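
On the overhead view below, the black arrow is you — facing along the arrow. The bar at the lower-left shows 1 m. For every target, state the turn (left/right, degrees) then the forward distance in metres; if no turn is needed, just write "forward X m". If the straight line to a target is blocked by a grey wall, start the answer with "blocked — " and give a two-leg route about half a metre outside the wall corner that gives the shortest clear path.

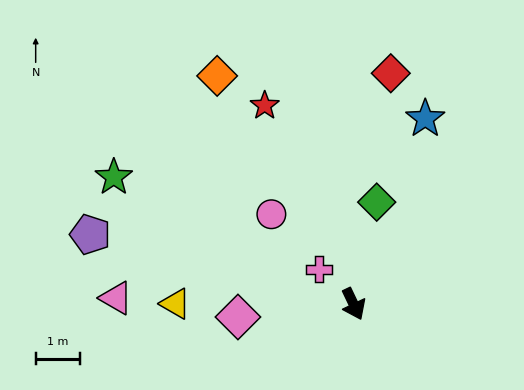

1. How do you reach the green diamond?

turn left 142°, forward 2.3 m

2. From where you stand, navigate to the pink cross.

turn right 161°, forward 1.1 m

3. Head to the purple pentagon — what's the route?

turn right 130°, forward 6.1 m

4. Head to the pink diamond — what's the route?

turn right 109°, forward 2.6 m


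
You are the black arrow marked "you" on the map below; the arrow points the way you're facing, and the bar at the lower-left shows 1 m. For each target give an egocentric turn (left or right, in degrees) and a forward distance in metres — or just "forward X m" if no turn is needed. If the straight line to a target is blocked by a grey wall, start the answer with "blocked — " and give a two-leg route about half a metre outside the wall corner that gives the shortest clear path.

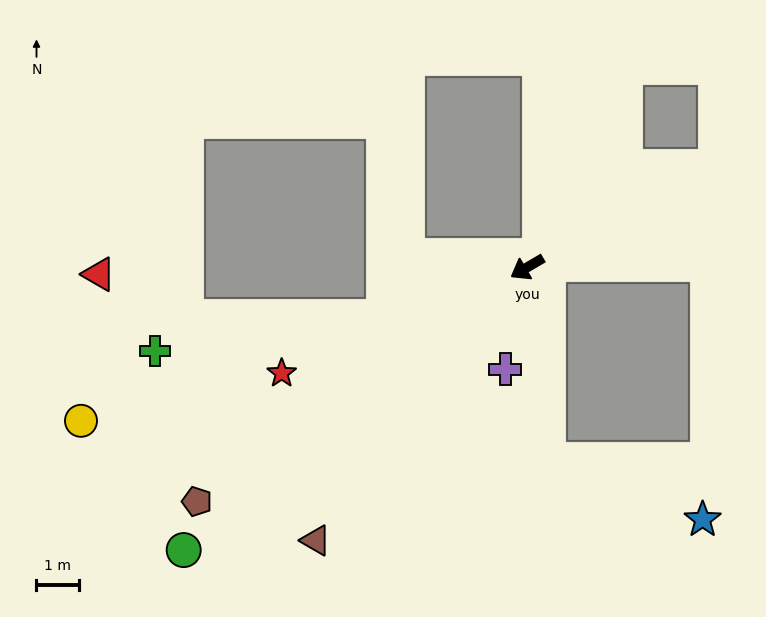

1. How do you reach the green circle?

turn left 9°, forward 10.5 m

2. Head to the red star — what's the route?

turn right 7°, forward 6.3 m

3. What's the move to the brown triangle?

turn left 22°, forward 8.2 m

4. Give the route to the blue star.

blocked — turn left 66°, forward 4.6 m, then turn left 63°, forward 3.9 m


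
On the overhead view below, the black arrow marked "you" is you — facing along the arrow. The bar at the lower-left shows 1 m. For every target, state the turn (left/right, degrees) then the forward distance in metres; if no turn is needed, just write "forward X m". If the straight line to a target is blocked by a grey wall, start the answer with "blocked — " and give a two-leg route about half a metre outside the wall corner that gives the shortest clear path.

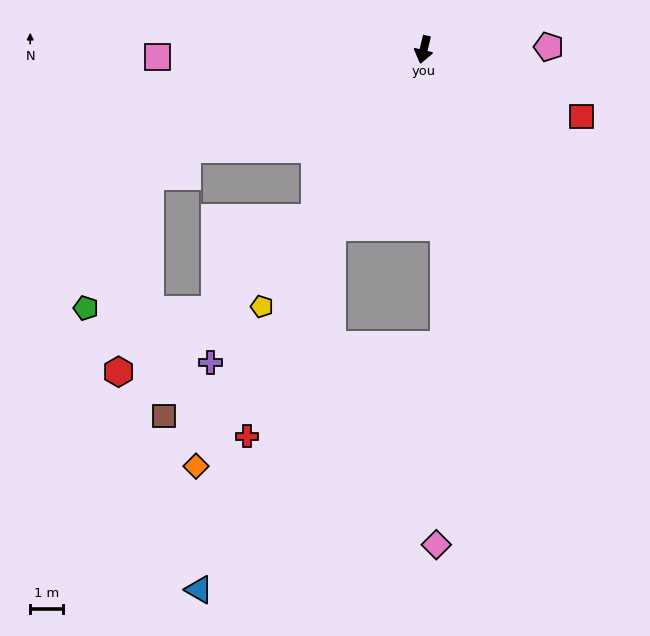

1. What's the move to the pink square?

turn right 75°, forward 8.1 m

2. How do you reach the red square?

turn left 81°, forward 5.2 m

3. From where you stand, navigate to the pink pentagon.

turn left 105°, forward 3.8 m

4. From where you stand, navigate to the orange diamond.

turn right 15°, forward 14.4 m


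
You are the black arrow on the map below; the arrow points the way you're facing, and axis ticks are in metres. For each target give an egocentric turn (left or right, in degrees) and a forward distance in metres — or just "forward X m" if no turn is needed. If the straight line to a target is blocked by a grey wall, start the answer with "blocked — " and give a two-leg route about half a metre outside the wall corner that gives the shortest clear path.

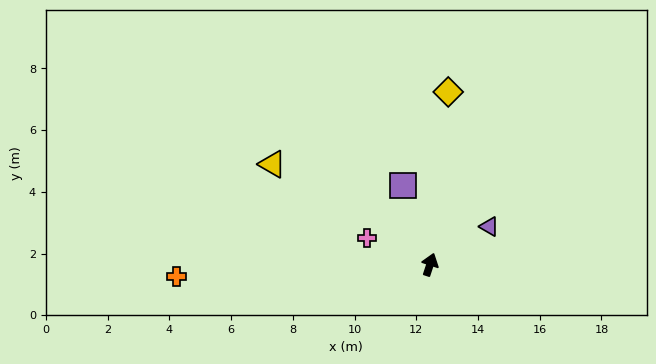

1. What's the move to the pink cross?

turn left 85°, forward 2.2 m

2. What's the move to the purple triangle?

turn right 39°, forward 2.3 m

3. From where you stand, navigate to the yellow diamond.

turn left 12°, forward 5.6 m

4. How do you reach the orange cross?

turn left 111°, forward 8.2 m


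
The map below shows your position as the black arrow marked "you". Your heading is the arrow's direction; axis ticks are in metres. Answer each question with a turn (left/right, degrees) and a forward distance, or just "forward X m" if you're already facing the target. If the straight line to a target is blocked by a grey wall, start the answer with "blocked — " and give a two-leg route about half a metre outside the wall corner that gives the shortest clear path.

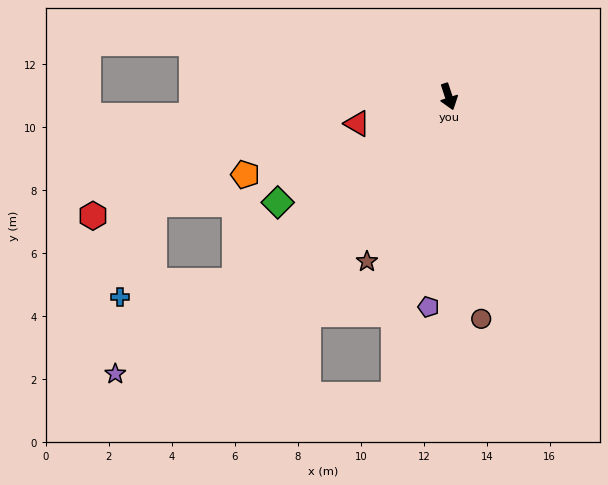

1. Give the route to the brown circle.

turn right 10°, forward 7.1 m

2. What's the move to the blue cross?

blocked — turn right 67°, forward 9.0 m, then turn right 33°, forward 3.7 m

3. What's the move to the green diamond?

turn right 76°, forward 6.4 m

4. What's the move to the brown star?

turn right 44°, forward 5.8 m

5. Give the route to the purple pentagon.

turn right 24°, forward 6.7 m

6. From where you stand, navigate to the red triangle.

turn right 92°, forward 3.0 m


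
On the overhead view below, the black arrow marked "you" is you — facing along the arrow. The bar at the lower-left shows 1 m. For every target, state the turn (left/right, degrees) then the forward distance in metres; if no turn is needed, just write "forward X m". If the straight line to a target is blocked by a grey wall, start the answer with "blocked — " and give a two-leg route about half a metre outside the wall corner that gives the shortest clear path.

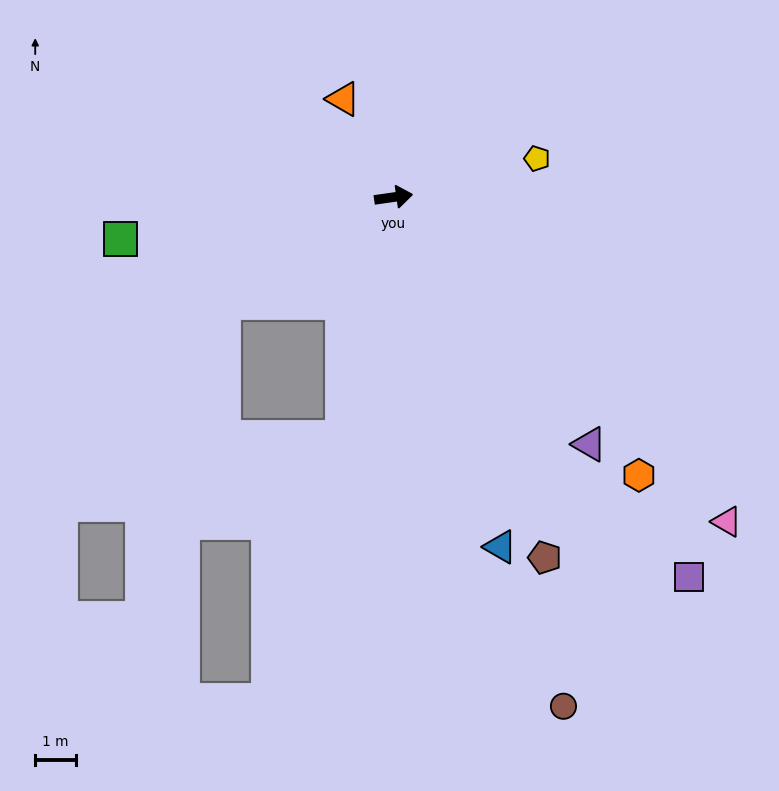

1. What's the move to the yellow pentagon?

turn left 7°, forward 3.7 m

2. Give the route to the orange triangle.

turn left 109°, forward 2.7 m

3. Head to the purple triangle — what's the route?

turn right 60°, forward 7.8 m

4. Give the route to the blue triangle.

turn right 81°, forward 9.1 m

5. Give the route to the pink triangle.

turn right 52°, forward 11.5 m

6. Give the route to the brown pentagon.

turn right 75°, forward 9.7 m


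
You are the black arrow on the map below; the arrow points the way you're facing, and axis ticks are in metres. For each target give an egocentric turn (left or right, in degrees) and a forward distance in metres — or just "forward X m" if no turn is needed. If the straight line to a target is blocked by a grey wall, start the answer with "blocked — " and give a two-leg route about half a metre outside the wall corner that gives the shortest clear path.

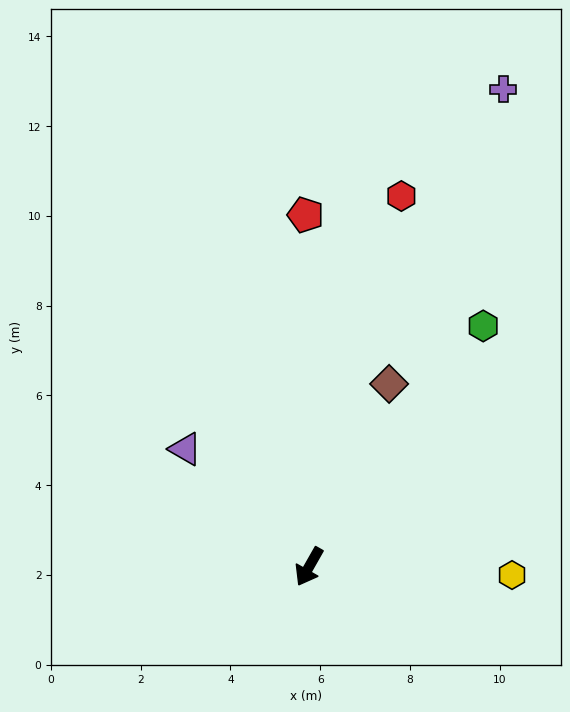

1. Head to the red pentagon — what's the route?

turn right 150°, forward 7.8 m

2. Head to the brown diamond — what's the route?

turn right 174°, forward 4.4 m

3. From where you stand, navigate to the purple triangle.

turn right 104°, forward 3.8 m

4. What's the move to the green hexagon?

turn left 174°, forward 6.6 m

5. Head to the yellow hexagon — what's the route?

turn left 117°, forward 4.5 m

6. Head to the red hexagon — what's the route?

turn right 164°, forward 8.5 m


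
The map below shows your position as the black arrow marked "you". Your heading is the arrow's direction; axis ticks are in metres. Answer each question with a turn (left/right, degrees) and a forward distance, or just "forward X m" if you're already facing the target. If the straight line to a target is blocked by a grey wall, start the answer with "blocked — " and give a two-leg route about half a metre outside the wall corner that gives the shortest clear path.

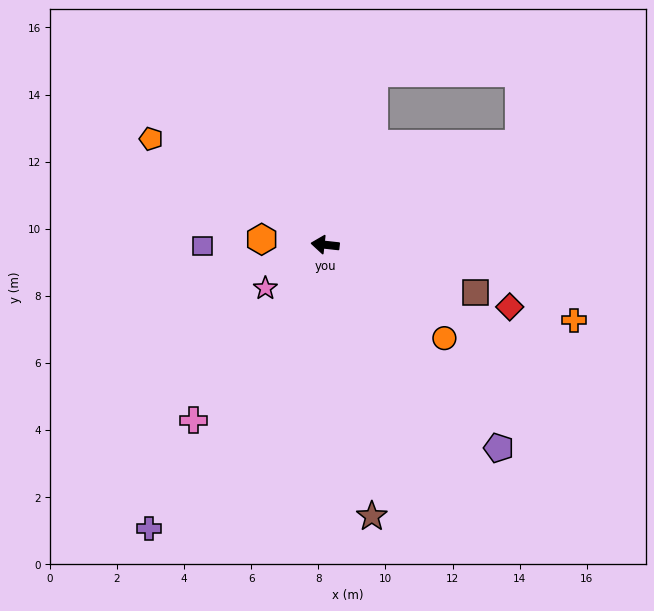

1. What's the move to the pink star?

turn left 42°, forward 2.2 m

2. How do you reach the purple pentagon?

turn left 137°, forward 8.0 m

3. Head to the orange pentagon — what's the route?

turn right 25°, forward 6.1 m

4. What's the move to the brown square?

turn left 169°, forward 4.7 m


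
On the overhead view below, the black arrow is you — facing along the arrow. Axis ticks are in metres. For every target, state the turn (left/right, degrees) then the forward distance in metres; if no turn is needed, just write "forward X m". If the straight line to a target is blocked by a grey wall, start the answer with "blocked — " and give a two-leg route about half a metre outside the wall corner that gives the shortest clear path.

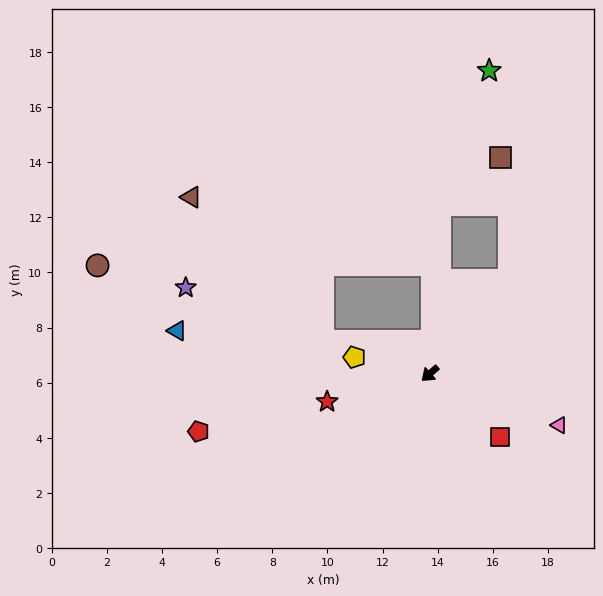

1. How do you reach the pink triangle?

turn left 117°, forward 5.0 m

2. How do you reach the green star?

blocked — turn right 135°, forward 6.1 m, then turn right 17°, forward 5.2 m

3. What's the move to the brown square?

blocked — turn right 135°, forward 6.1 m, then turn right 48°, forward 2.8 m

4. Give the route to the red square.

turn left 96°, forward 3.4 m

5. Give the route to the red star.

turn right 26°, forward 3.9 m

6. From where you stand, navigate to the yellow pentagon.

turn right 54°, forward 2.8 m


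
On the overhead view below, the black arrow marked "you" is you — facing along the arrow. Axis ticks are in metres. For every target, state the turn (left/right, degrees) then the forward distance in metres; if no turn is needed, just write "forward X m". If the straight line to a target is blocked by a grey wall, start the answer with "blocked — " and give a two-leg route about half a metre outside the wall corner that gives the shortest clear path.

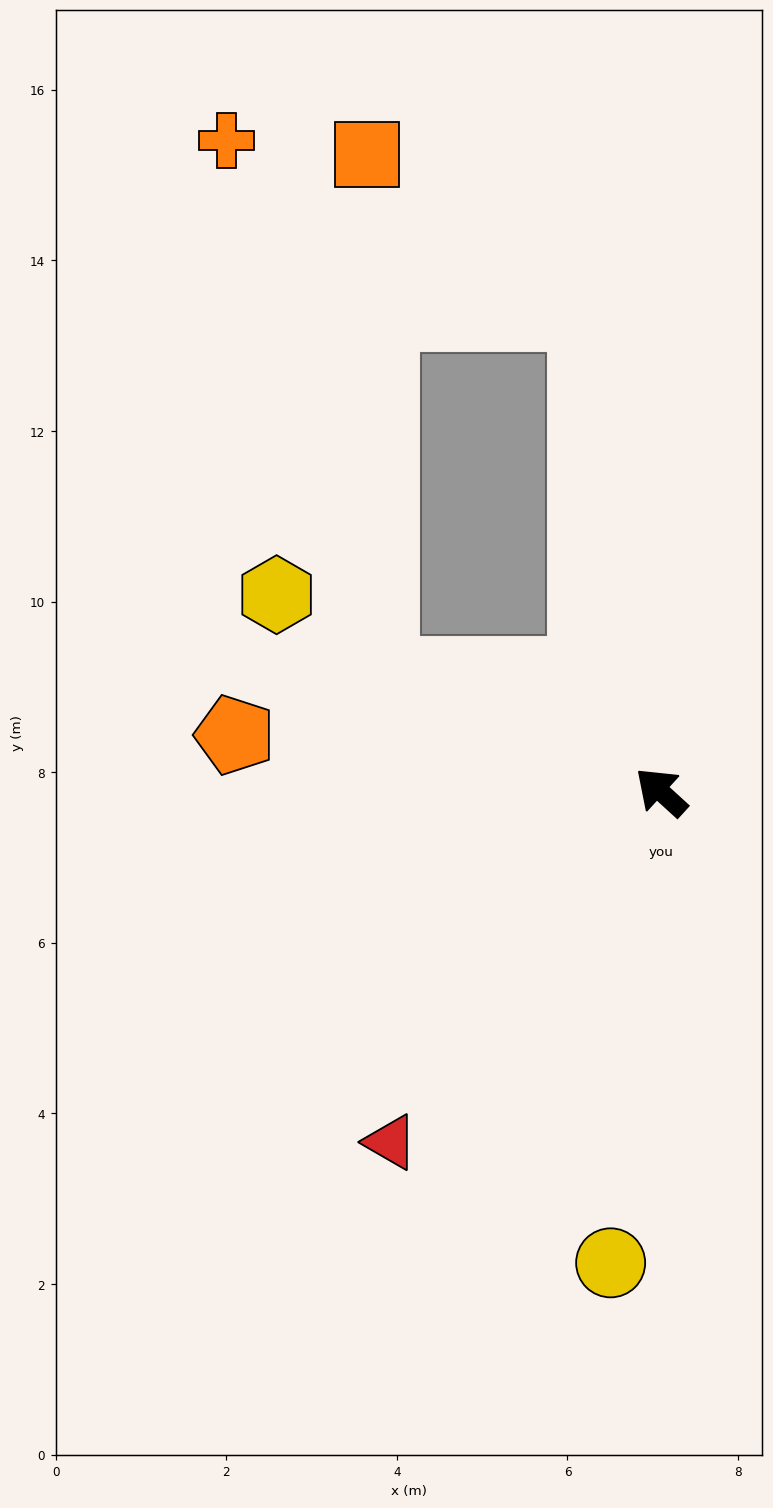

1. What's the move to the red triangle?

turn left 95°, forward 5.2 m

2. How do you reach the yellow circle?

turn left 126°, forward 5.6 m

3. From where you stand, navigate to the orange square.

blocked — turn right 38°, forward 5.7 m, then turn left 44°, forward 3.2 m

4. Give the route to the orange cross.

blocked — turn left 19°, forward 3.5 m, then turn right 50°, forward 6.5 m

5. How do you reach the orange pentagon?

turn left 35°, forward 5.0 m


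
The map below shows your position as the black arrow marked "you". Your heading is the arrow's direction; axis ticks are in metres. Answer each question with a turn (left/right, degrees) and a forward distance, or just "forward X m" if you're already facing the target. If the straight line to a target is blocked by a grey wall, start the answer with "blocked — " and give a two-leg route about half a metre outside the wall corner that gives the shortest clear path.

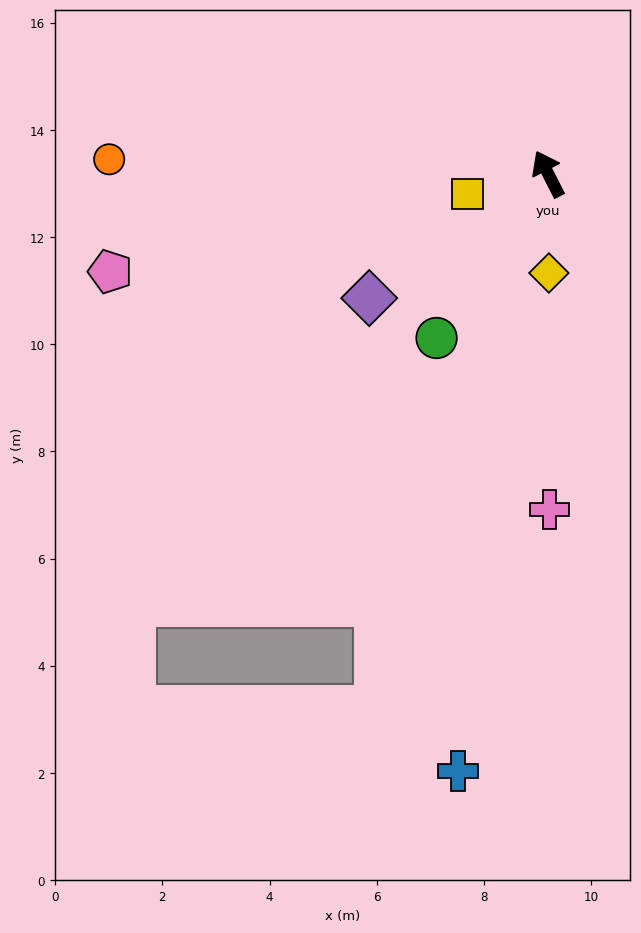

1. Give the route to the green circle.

turn left 119°, forward 3.7 m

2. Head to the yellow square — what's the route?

turn left 77°, forward 1.6 m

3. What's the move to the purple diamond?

turn left 98°, forward 4.1 m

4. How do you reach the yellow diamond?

turn left 153°, forward 1.8 m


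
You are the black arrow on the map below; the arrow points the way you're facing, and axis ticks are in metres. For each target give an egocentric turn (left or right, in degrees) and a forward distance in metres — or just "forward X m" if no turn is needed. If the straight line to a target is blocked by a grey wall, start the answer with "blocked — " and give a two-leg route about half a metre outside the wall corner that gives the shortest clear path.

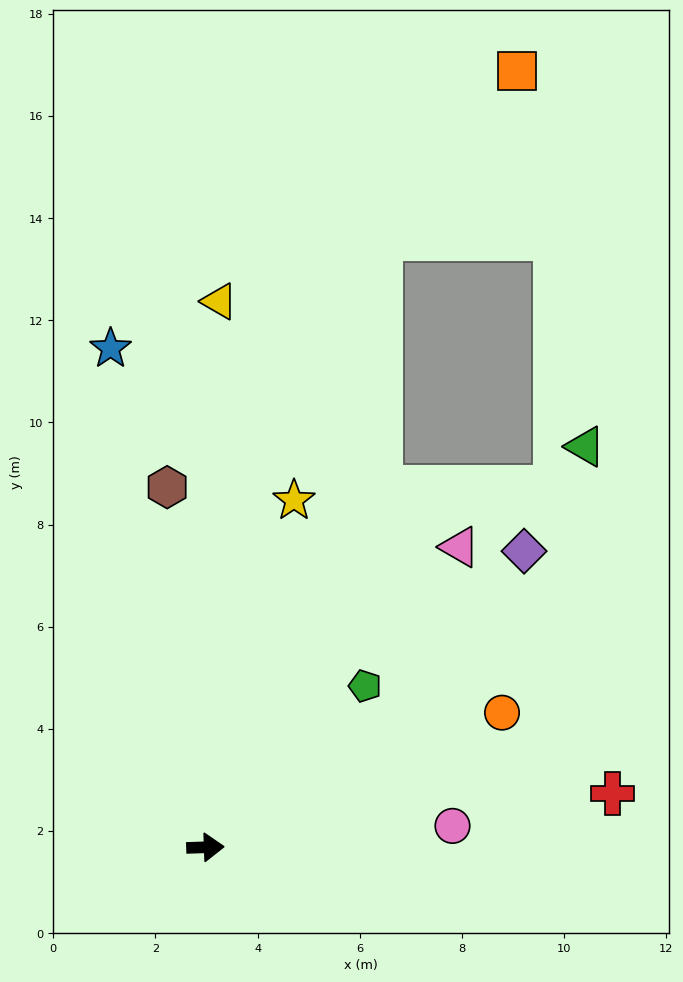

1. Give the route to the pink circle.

turn left 3°, forward 4.9 m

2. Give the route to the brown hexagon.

turn left 94°, forward 7.1 m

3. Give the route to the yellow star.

turn left 74°, forward 7.0 m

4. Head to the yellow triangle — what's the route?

turn left 87°, forward 10.7 m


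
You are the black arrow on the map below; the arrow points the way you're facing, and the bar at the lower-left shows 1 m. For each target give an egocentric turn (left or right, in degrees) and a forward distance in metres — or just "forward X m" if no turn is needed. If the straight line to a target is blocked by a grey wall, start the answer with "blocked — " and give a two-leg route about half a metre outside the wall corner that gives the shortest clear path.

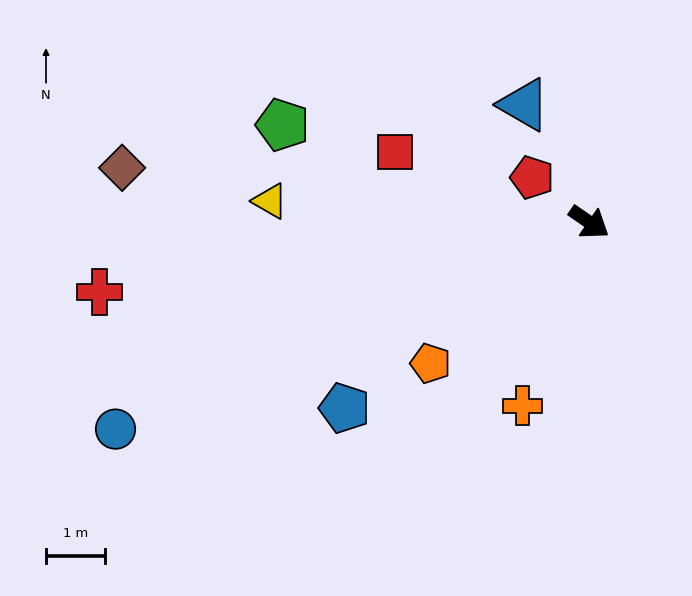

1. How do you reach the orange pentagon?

turn right 104°, forward 3.6 m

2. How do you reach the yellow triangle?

turn right 149°, forward 5.4 m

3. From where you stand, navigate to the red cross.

turn right 137°, forward 8.3 m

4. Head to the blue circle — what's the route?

turn right 122°, forward 8.7 m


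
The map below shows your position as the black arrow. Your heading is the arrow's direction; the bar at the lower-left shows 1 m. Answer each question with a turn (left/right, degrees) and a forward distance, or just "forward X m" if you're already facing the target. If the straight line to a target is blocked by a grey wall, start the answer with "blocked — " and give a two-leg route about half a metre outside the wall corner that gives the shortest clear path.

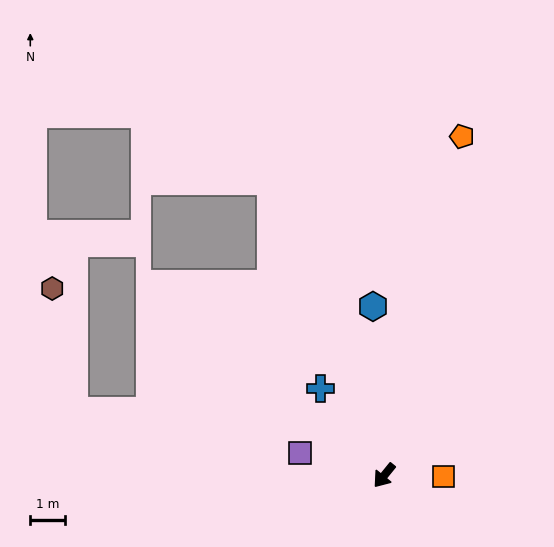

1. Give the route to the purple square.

turn right 66°, forward 2.5 m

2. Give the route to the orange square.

turn left 128°, forward 1.7 m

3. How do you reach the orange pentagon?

turn right 154°, forward 10.1 m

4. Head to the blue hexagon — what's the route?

turn right 137°, forward 4.9 m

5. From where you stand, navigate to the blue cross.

turn right 105°, forward 3.1 m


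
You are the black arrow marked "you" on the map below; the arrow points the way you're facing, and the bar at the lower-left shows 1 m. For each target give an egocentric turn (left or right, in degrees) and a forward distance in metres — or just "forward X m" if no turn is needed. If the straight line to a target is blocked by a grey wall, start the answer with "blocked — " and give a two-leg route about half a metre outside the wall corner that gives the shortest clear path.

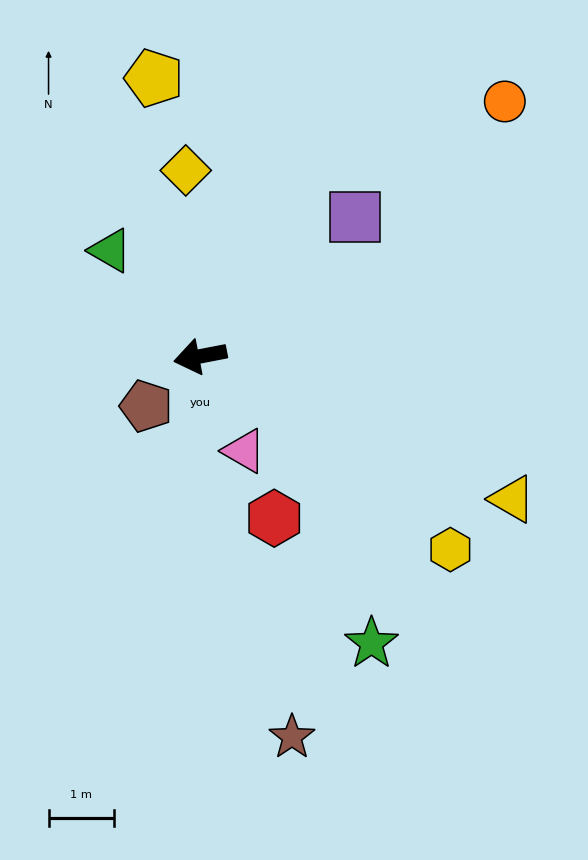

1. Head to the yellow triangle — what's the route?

turn left 145°, forward 5.2 m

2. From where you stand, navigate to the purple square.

turn right 149°, forward 3.2 m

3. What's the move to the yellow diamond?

turn right 96°, forward 2.8 m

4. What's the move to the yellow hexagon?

turn left 131°, forward 4.8 m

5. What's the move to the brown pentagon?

turn left 32°, forward 1.1 m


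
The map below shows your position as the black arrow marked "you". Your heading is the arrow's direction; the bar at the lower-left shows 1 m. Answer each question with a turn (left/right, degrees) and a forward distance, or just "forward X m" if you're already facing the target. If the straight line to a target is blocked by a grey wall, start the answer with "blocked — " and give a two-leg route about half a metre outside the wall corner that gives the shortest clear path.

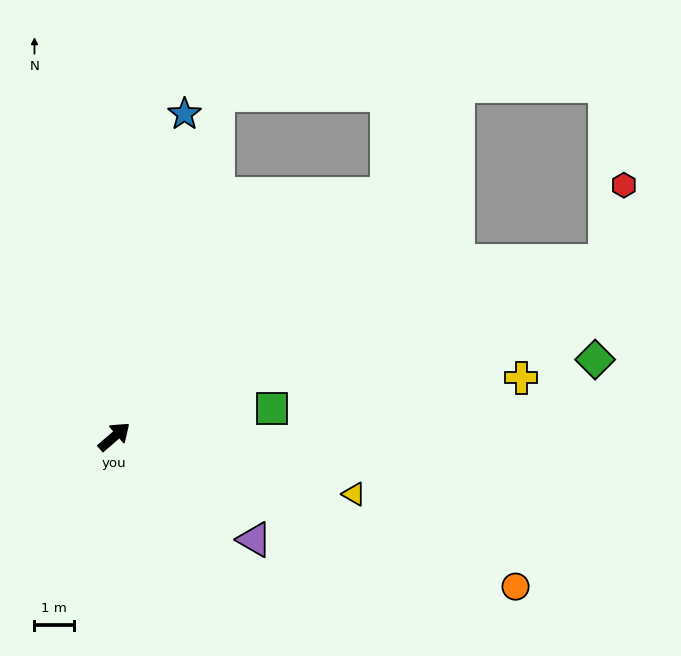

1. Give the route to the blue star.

turn left 37°, forward 8.3 m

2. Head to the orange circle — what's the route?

turn right 61°, forward 10.8 m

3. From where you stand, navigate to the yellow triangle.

turn right 54°, forward 6.2 m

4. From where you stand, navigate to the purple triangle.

turn right 77°, forward 4.4 m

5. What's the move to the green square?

turn right 31°, forward 4.0 m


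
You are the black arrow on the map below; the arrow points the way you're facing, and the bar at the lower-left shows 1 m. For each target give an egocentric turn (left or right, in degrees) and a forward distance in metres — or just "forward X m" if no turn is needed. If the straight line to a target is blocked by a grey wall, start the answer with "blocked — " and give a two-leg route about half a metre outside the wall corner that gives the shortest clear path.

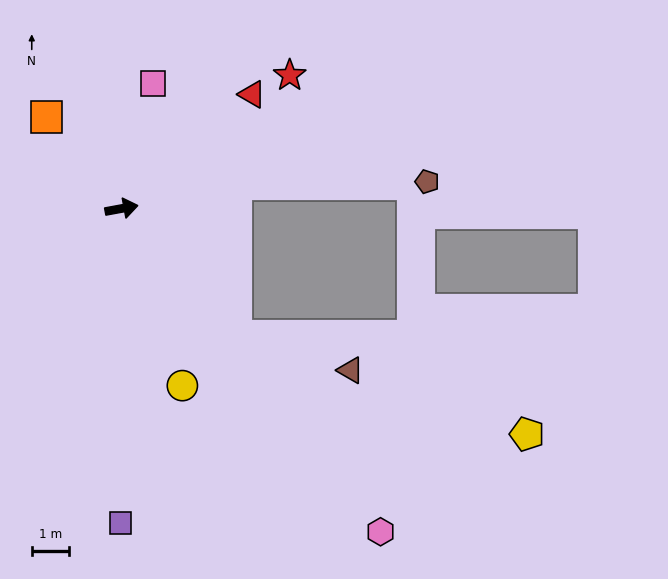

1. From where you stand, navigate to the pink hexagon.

turn right 62°, forward 11.2 m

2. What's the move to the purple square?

turn right 101°, forward 8.5 m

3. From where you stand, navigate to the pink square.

turn left 66°, forward 3.5 m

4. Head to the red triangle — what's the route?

turn left 31°, forward 4.7 m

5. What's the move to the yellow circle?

turn right 81°, forward 5.1 m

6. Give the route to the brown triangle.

blocked — turn right 58°, forward 4.6 m, then turn left 31°, forward 3.2 m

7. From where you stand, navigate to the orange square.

turn left 119°, forward 3.2 m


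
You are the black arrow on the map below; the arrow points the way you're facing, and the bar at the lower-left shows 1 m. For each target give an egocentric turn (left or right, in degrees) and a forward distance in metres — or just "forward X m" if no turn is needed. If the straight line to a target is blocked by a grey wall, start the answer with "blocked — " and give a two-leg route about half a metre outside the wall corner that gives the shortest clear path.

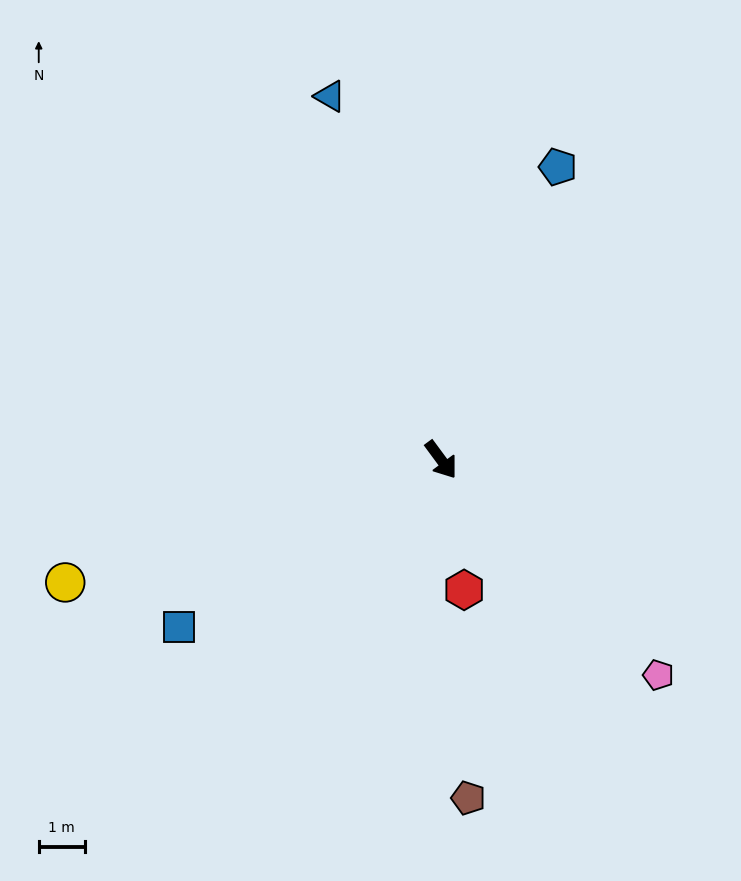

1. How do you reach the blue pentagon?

turn left 122°, forward 6.8 m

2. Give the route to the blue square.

turn right 94°, forward 6.7 m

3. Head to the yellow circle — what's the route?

turn right 108°, forward 8.6 m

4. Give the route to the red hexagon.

turn right 26°, forward 2.9 m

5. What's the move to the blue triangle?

turn left 161°, forward 8.2 m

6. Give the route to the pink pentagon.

turn left 9°, forward 6.6 m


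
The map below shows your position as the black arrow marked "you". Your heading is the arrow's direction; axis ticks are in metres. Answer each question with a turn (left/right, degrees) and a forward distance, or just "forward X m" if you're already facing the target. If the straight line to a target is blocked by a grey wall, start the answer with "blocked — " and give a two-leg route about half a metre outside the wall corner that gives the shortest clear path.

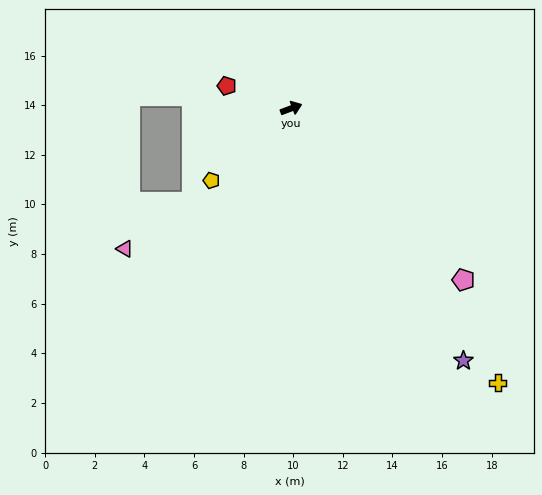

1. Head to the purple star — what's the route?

turn right 76°, forward 12.3 m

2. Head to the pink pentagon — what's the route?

turn right 66°, forward 9.8 m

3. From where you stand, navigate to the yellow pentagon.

turn right 159°, forward 4.3 m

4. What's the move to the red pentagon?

turn left 140°, forward 2.8 m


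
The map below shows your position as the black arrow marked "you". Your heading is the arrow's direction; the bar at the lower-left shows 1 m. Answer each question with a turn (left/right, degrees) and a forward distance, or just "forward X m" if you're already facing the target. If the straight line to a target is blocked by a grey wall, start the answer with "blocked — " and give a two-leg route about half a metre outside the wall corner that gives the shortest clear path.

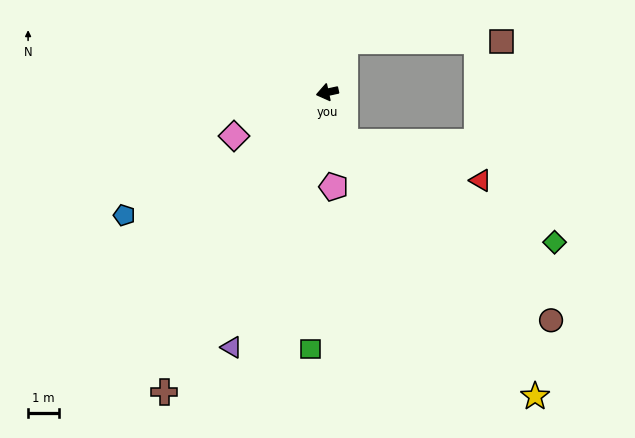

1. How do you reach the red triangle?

blocked — turn left 98°, forward 1.7 m, then turn left 54°, forward 4.5 m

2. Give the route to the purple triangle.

turn left 57°, forward 8.7 m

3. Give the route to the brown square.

blocked — turn right 122°, forward 1.7 m, then turn right 71°, forward 5.0 m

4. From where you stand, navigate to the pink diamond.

turn left 13°, forward 3.3 m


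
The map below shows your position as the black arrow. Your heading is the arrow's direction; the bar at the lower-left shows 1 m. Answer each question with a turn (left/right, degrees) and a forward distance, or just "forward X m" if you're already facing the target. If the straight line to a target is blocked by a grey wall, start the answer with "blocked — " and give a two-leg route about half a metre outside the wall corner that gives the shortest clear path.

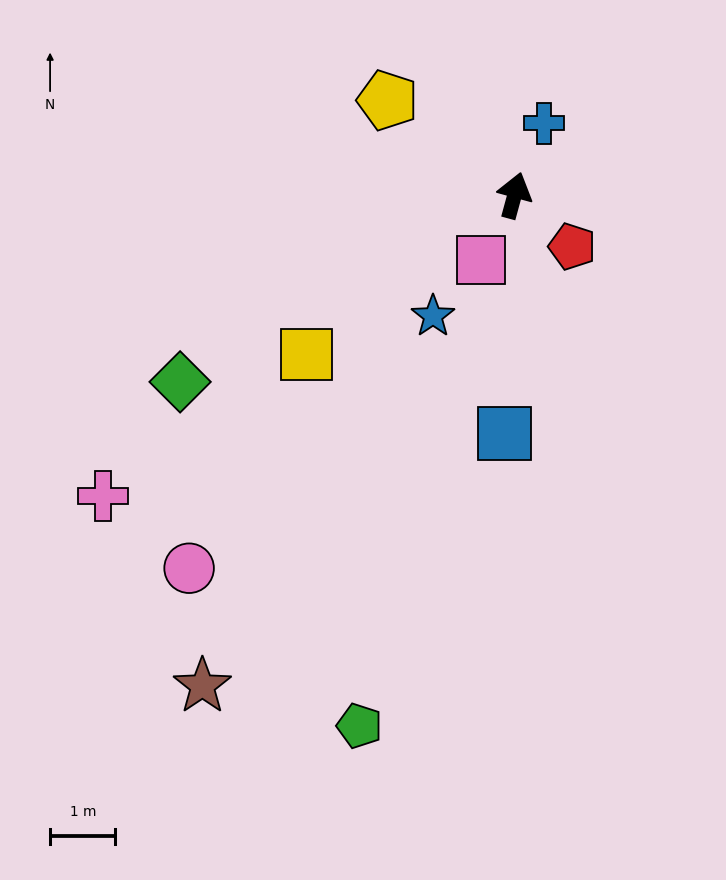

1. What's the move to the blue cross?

turn right 7°, forward 1.2 m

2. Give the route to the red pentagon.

turn right 116°, forward 1.2 m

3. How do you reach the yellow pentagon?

turn left 68°, forward 2.4 m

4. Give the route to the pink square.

turn left 168°, forward 1.1 m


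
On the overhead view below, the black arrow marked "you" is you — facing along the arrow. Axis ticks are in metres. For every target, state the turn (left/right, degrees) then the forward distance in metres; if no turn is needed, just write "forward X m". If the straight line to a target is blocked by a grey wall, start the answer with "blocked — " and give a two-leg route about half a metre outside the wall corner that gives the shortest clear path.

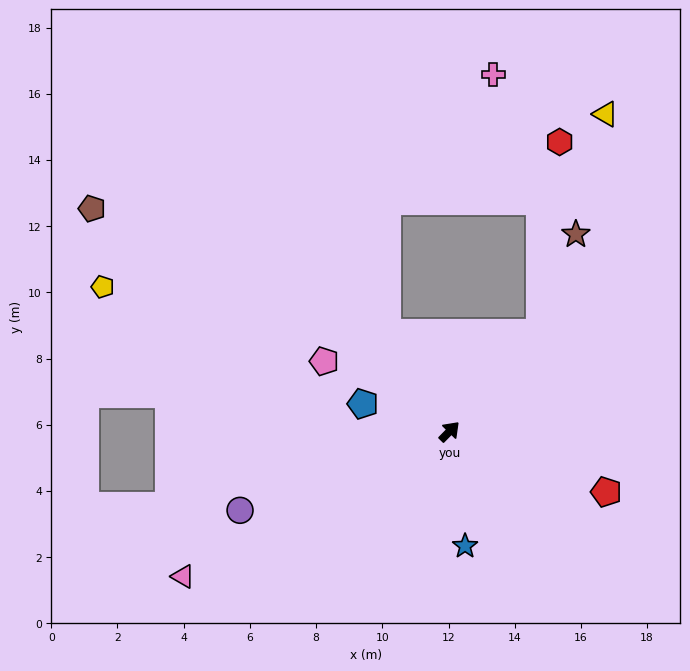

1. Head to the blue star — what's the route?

turn right 128°, forward 3.5 m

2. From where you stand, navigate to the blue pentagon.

turn left 117°, forward 2.7 m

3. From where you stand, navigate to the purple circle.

turn left 155°, forward 6.8 m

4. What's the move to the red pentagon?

turn right 67°, forward 5.1 m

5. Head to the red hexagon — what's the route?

blocked — forward 4.0 m, then turn left 39°, forward 5.8 m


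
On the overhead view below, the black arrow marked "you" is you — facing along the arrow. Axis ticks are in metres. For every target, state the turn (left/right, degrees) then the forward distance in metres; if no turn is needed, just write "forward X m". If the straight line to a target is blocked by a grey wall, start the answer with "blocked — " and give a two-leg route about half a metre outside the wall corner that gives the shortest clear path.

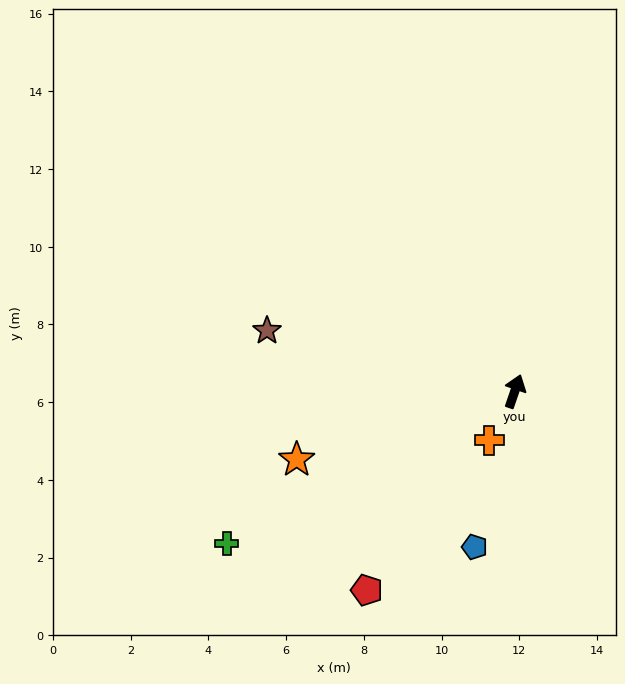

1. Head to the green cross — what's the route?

turn left 137°, forward 8.4 m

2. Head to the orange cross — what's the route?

turn left 171°, forward 1.4 m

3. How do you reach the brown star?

turn left 95°, forward 6.6 m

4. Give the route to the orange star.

turn left 126°, forward 5.9 m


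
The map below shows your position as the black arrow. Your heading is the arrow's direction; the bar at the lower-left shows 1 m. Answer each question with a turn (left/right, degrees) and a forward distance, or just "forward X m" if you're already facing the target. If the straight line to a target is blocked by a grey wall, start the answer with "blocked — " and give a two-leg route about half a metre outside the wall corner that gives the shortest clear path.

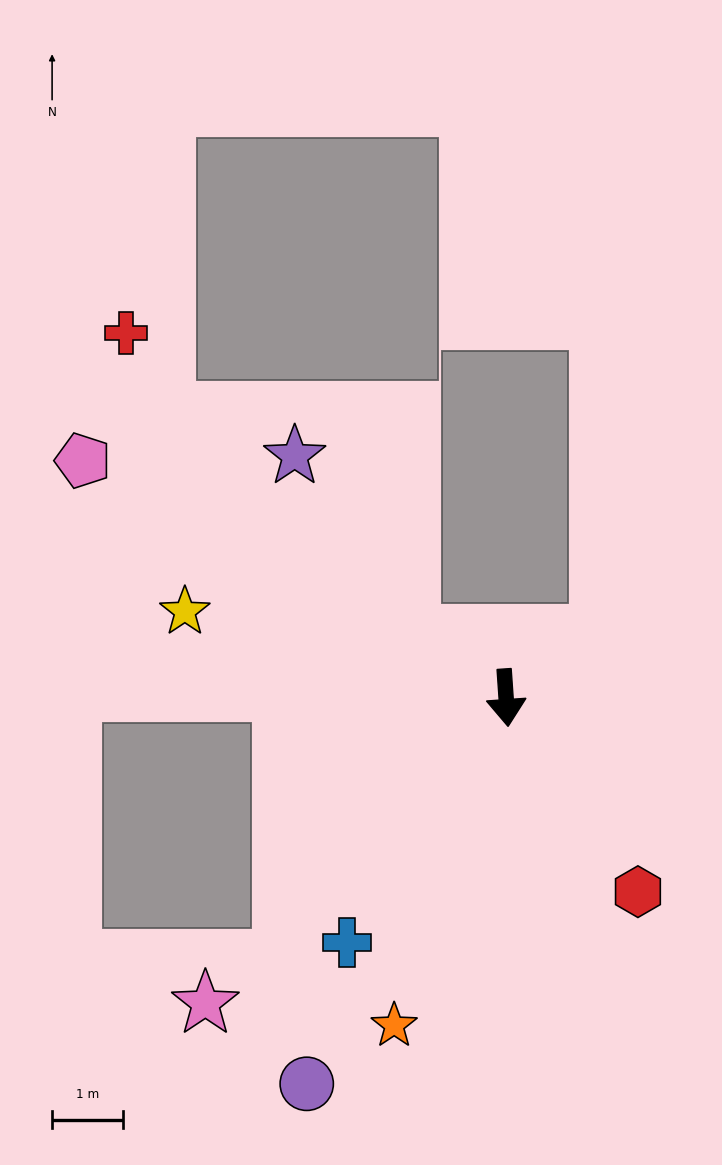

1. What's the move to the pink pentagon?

turn right 123°, forward 6.9 m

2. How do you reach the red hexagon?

turn left 30°, forward 3.3 m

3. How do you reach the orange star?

turn right 23°, forward 4.9 m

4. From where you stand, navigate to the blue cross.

turn right 37°, forward 4.1 m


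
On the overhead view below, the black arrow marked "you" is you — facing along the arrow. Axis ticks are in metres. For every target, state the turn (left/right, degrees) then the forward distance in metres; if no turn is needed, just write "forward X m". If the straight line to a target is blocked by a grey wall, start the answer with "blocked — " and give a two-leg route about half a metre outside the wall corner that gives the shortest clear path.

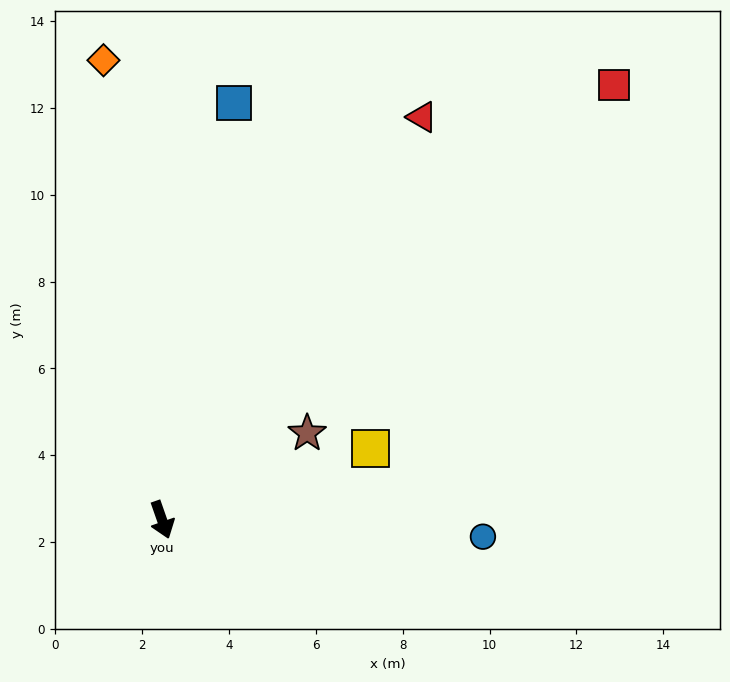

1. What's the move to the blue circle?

turn left 68°, forward 7.4 m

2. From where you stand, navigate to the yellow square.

turn left 90°, forward 5.1 m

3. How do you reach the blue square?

turn left 151°, forward 9.7 m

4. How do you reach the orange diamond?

turn left 168°, forward 10.7 m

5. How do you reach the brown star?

turn left 102°, forward 3.9 m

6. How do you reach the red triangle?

turn left 128°, forward 11.0 m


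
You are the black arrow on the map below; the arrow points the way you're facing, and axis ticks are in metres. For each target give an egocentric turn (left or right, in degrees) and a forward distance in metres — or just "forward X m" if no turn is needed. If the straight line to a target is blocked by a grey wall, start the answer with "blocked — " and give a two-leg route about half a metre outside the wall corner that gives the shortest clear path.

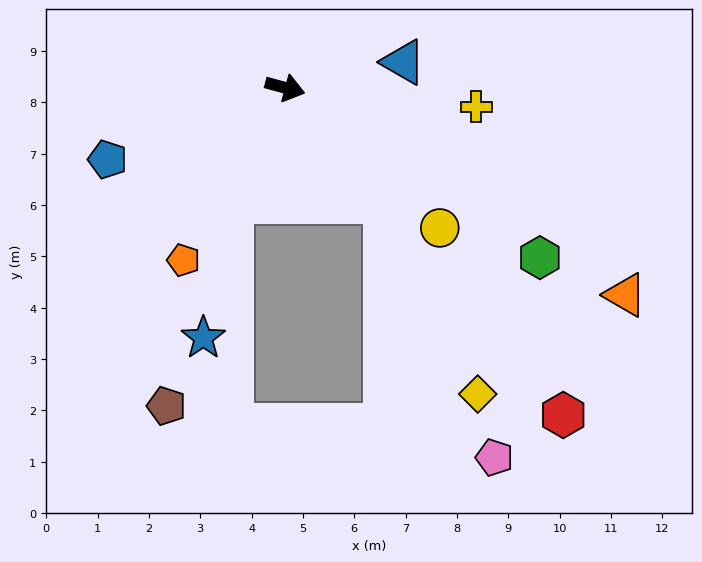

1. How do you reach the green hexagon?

turn right 19°, forward 6.0 m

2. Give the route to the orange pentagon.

turn right 105°, forward 3.9 m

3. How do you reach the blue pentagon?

turn right 143°, forward 3.7 m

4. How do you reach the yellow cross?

turn left 9°, forward 3.7 m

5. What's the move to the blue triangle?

turn left 27°, forward 2.4 m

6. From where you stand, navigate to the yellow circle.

turn right 27°, forward 4.1 m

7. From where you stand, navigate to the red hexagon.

turn right 35°, forward 8.4 m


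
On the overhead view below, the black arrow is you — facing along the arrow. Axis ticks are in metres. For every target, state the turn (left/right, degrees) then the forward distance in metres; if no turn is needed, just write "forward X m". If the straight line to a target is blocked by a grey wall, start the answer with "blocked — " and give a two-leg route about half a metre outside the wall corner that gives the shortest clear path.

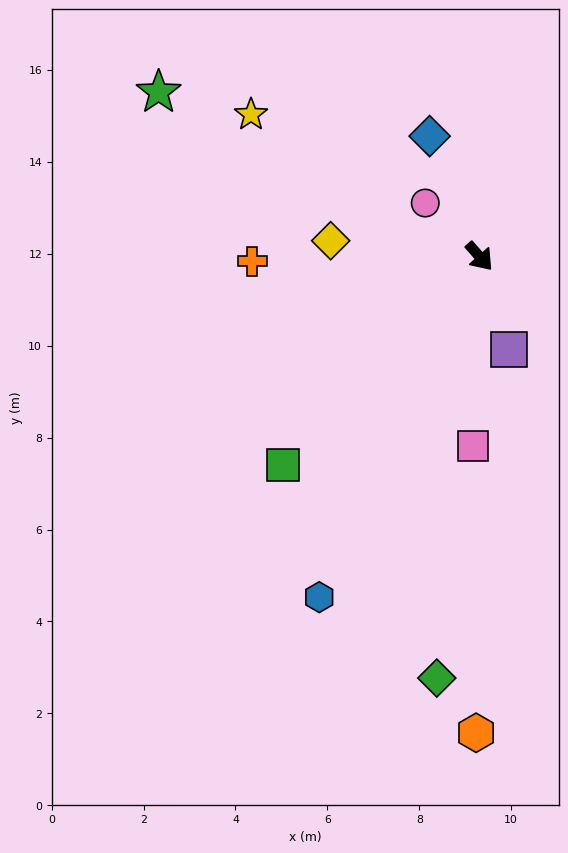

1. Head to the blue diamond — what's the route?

turn left 161°, forward 2.8 m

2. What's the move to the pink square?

turn right 43°, forward 4.1 m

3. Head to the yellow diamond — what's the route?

turn right 137°, forward 3.3 m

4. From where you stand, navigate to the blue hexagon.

turn right 66°, forward 8.2 m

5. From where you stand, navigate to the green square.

turn right 84°, forward 6.2 m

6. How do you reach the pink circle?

turn right 176°, forward 1.7 m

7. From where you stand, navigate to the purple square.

turn right 24°, forward 2.1 m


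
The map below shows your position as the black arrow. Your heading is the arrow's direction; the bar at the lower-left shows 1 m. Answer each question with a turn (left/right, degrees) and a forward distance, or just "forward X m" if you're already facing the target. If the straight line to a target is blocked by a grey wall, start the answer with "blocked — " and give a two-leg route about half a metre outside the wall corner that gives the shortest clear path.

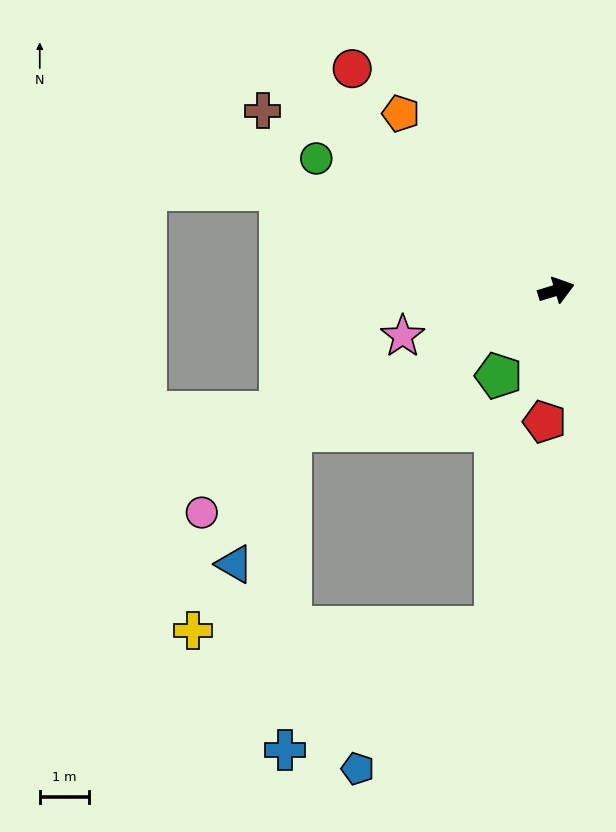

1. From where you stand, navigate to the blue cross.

blocked — turn right 169°, forward 6.1 m, then turn left 61°, forward 6.5 m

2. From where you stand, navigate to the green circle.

turn left 134°, forward 5.6 m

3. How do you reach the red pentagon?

turn right 112°, forward 2.7 m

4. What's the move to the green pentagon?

turn right 141°, forward 2.1 m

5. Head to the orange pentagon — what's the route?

turn left 114°, forward 4.8 m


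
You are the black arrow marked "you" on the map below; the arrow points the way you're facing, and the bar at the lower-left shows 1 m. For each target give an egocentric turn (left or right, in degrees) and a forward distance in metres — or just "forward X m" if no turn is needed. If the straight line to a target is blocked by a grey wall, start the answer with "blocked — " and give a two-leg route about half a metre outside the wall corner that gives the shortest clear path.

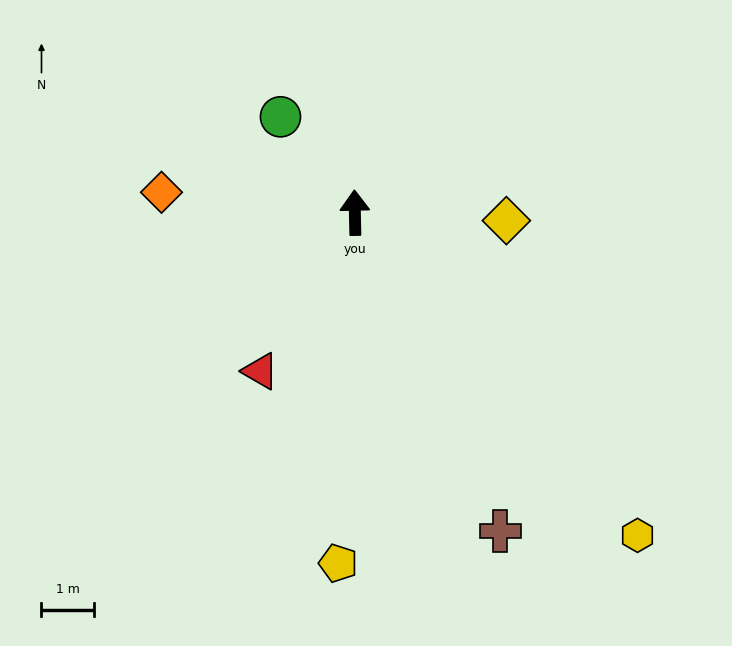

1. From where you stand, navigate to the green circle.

turn left 37°, forward 2.3 m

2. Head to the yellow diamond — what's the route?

turn right 94°, forward 2.9 m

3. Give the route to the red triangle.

turn left 148°, forward 3.5 m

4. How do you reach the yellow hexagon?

turn right 140°, forward 8.1 m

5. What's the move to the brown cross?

turn right 157°, forward 6.6 m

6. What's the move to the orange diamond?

turn left 83°, forward 3.7 m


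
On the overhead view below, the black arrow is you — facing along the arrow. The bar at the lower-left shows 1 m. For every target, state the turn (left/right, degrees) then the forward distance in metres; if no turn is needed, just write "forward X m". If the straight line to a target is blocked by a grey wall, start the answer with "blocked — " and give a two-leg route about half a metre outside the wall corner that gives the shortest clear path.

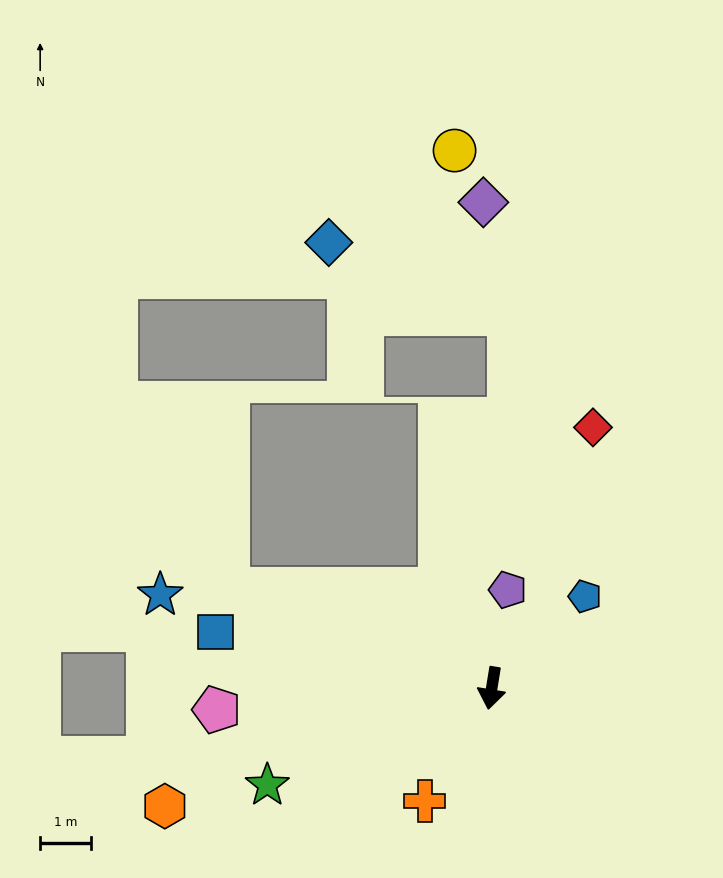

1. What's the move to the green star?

turn right 57°, forward 4.8 m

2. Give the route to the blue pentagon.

turn left 144°, forward 2.6 m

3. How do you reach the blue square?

turn right 92°, forward 5.6 m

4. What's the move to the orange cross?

turn right 22°, forward 2.6 m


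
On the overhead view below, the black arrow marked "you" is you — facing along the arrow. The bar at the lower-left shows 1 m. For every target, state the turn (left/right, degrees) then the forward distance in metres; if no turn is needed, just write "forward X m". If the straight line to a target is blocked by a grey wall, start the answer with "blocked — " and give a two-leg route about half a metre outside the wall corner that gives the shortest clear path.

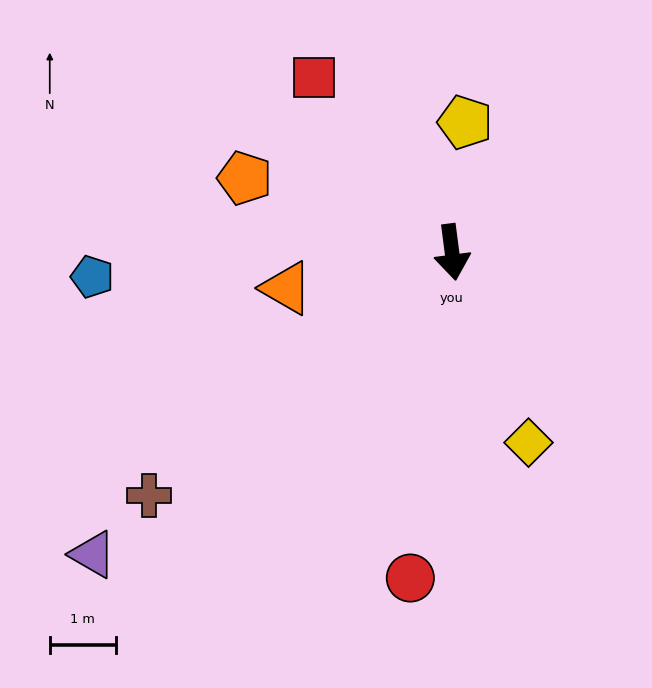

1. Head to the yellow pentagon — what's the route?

turn left 167°, forward 2.0 m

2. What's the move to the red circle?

turn right 15°, forward 5.0 m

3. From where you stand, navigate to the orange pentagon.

turn right 117°, forward 3.3 m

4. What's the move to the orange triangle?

turn right 85°, forward 2.6 m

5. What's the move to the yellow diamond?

turn left 15°, forward 3.1 m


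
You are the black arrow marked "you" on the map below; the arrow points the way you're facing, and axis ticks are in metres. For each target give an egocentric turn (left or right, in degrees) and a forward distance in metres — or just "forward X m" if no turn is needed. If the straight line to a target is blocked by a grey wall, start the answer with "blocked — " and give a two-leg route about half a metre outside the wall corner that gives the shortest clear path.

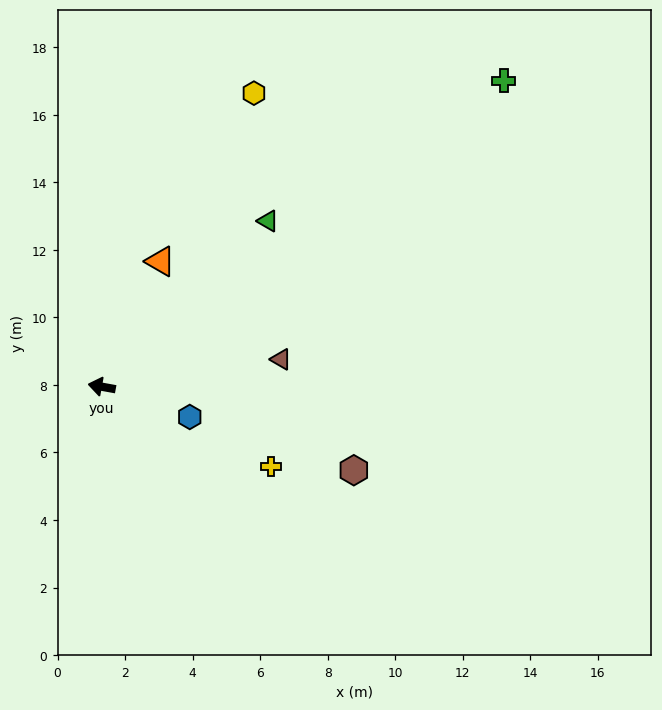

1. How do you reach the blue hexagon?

turn left 171°, forward 2.8 m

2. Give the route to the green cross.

turn right 132°, forward 15.0 m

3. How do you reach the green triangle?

turn right 125°, forward 7.0 m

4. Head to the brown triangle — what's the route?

turn right 161°, forward 5.4 m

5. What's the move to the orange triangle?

turn right 105°, forward 4.1 m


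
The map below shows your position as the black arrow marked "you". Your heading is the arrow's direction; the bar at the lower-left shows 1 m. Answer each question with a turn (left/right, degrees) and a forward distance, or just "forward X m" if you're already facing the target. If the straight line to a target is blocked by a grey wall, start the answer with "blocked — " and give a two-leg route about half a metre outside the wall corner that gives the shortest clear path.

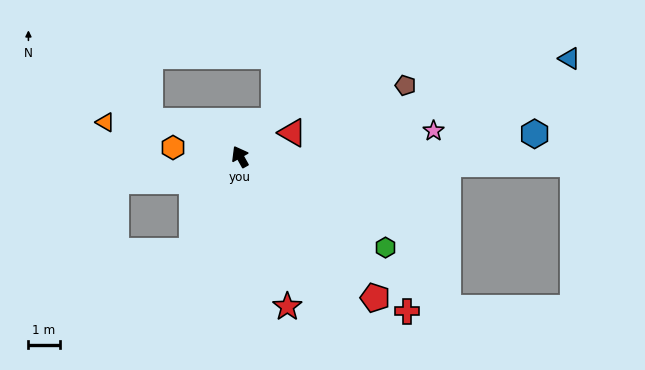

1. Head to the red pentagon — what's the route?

turn right 165°, forward 6.2 m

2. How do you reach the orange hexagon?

turn left 53°, forward 2.2 m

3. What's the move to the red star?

turn left 168°, forward 5.0 m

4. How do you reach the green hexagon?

turn right 151°, forward 5.5 m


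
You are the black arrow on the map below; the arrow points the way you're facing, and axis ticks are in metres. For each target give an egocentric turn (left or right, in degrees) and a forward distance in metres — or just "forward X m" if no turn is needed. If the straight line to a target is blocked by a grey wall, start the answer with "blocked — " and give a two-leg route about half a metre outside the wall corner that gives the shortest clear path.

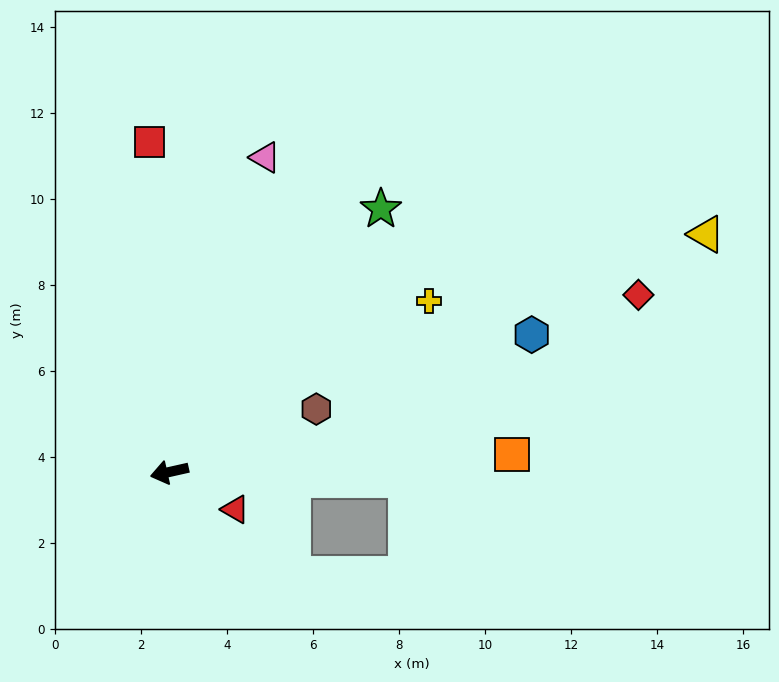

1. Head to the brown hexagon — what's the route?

turn right 169°, forward 3.7 m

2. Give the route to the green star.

turn right 141°, forward 7.9 m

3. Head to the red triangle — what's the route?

turn left 138°, forward 1.8 m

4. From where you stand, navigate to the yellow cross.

turn right 159°, forward 7.2 m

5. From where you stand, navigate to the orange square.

turn left 170°, forward 8.0 m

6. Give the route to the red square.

turn right 99°, forward 7.7 m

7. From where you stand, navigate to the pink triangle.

turn right 120°, forward 7.7 m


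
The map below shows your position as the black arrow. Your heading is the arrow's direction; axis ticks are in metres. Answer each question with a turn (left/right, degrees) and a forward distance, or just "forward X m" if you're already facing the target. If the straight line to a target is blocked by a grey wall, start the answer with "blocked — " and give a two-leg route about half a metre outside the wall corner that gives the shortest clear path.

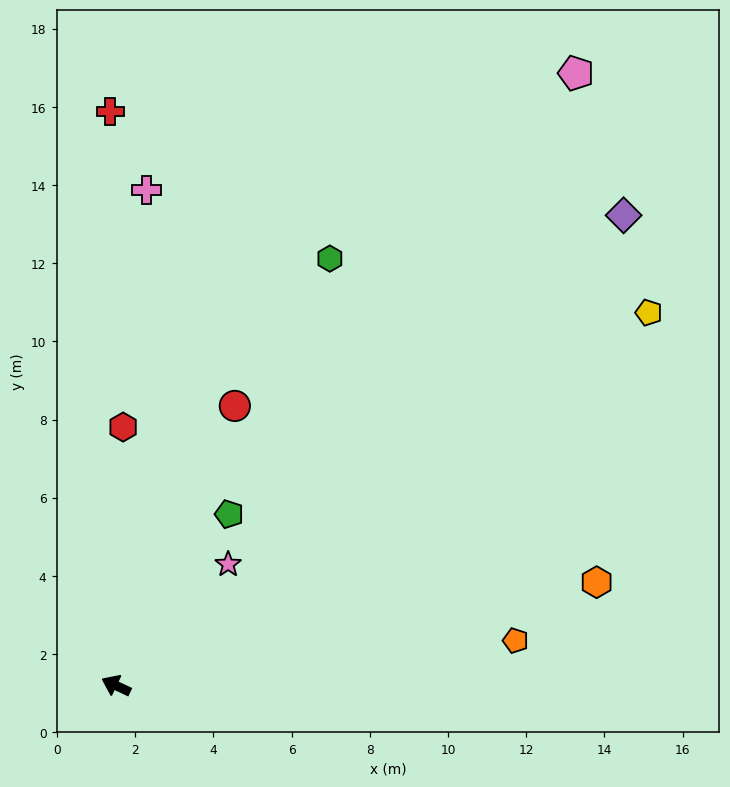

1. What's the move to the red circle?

turn right 88°, forward 7.8 m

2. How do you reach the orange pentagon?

turn right 148°, forward 10.3 m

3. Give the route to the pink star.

turn right 108°, forward 4.2 m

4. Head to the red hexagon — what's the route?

turn right 66°, forward 6.6 m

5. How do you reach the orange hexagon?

turn right 143°, forward 12.6 m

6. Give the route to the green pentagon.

turn right 98°, forward 5.3 m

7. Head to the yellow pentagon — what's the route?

turn right 120°, forward 16.6 m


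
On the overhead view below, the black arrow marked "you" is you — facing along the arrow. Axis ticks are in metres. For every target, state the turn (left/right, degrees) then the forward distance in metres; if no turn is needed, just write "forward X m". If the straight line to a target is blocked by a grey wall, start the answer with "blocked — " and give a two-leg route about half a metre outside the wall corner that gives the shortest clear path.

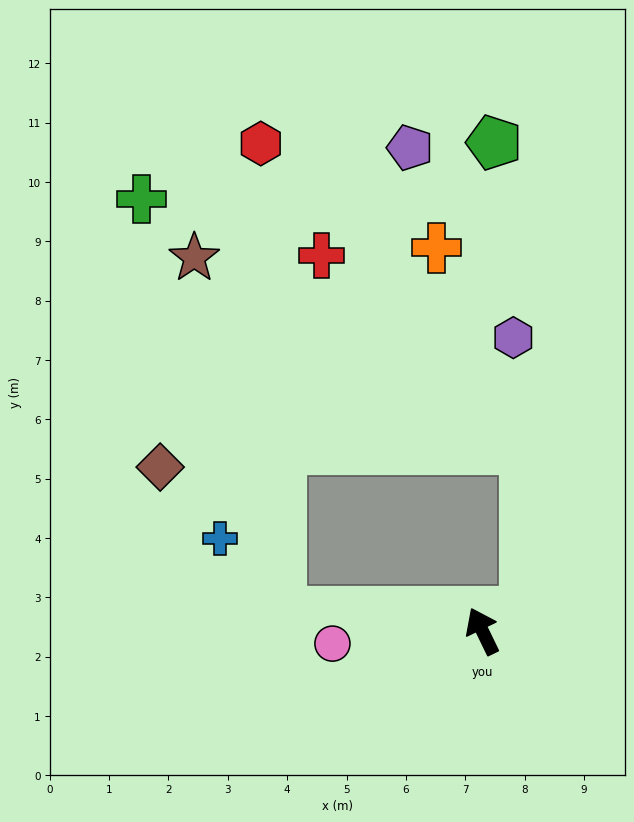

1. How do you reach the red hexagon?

blocked — turn left 59°, forward 3.4 m, then turn right 82°, forward 7.9 m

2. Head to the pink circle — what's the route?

turn left 69°, forward 2.5 m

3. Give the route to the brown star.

blocked — turn left 59°, forward 3.4 m, then turn right 71°, forward 6.1 m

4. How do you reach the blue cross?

blocked — turn left 59°, forward 3.4 m, then turn right 45°, forward 1.6 m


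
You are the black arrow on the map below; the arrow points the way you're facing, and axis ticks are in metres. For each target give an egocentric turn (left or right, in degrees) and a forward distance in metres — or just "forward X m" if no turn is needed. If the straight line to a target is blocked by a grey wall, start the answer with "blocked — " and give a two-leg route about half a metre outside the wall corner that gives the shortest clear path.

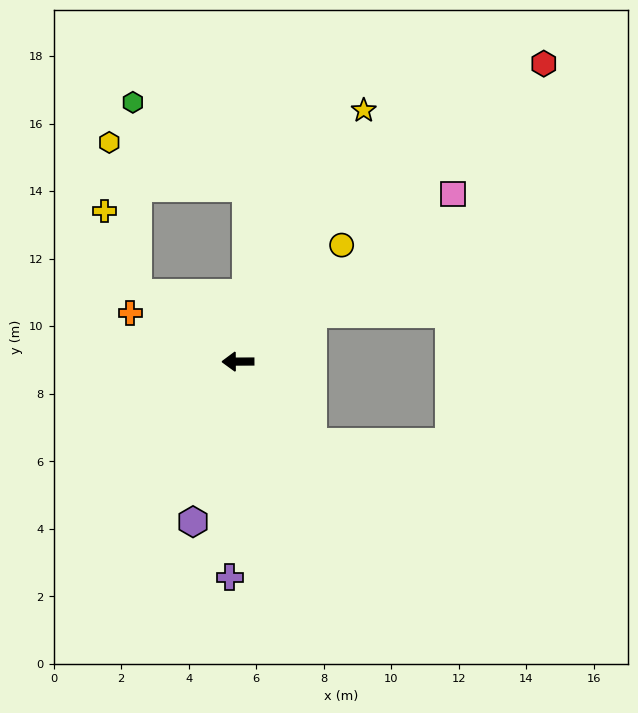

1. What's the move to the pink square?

turn right 142°, forward 8.1 m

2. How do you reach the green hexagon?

blocked — turn right 35°, forward 3.6 m, then turn right 54°, forward 5.7 m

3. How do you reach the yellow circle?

turn right 132°, forward 4.6 m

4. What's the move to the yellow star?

turn right 117°, forward 8.3 m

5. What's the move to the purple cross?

turn left 88°, forward 6.4 m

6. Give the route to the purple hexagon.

turn left 74°, forward 4.9 m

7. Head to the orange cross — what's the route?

turn right 25°, forward 3.5 m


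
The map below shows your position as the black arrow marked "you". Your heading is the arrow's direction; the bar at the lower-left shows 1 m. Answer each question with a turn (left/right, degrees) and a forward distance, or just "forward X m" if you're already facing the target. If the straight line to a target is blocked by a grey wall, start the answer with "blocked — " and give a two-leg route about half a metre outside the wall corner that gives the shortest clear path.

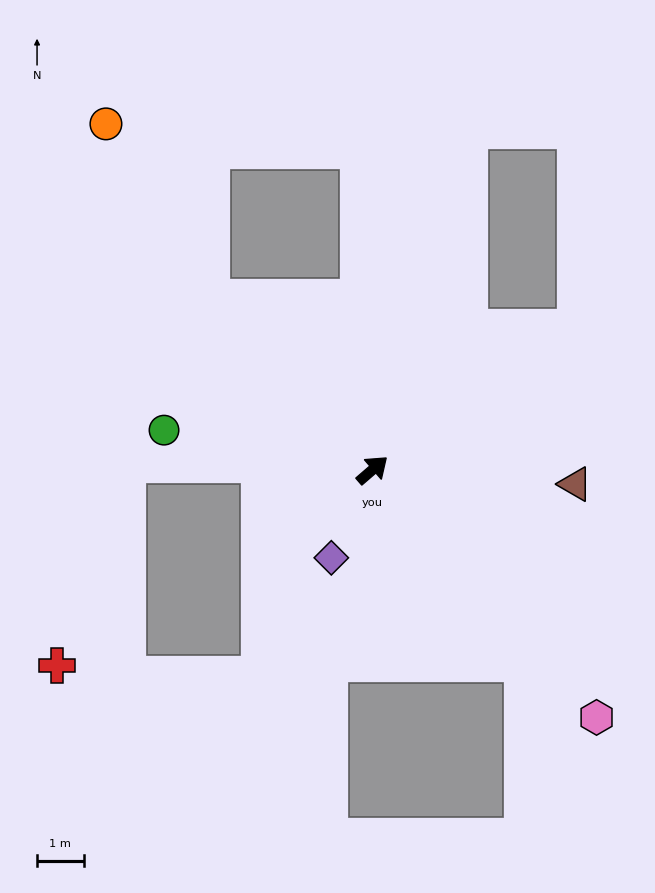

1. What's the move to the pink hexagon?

turn right 89°, forward 7.2 m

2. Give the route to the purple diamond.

turn right 156°, forward 2.1 m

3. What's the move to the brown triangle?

turn right 45°, forward 4.4 m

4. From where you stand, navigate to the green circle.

turn left 128°, forward 4.6 m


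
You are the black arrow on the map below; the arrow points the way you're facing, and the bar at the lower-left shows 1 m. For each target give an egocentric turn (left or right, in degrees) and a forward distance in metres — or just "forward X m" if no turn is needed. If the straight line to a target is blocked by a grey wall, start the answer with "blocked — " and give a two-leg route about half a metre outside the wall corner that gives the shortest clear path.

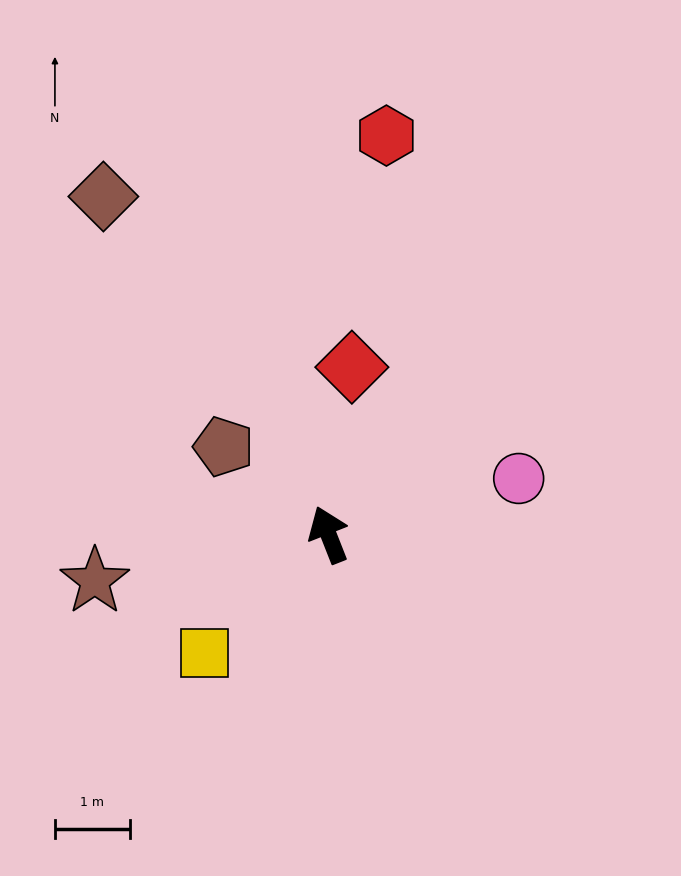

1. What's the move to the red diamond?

turn right 29°, forward 2.3 m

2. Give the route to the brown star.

turn left 80°, forward 3.2 m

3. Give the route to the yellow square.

turn left 112°, forward 2.3 m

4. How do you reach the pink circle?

turn right 95°, forward 2.6 m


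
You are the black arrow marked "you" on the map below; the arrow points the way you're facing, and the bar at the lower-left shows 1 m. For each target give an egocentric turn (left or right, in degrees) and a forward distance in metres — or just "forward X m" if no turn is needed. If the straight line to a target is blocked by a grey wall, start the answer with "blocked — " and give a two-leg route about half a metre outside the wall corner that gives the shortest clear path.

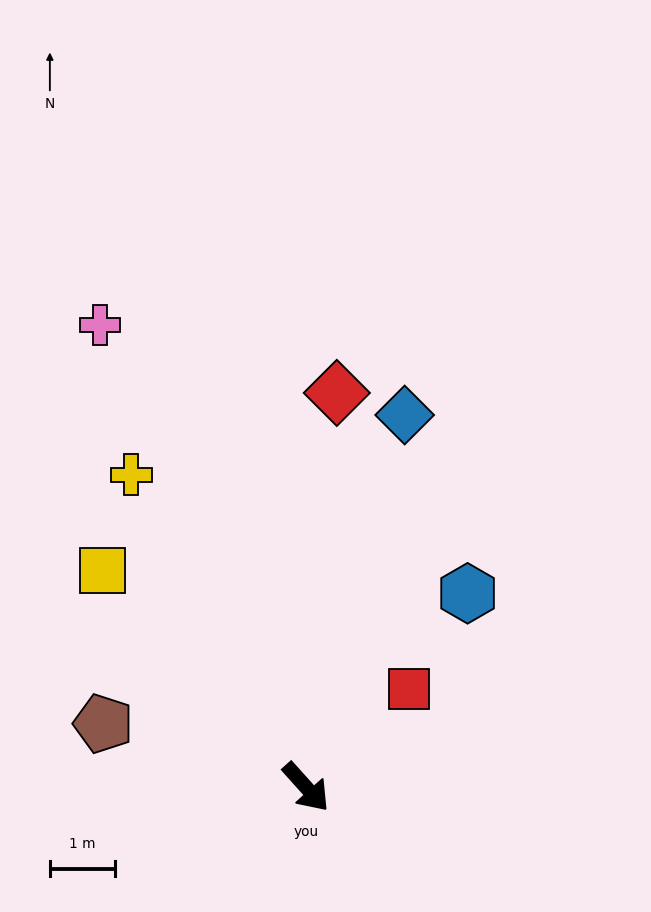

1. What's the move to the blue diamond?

turn left 123°, forward 6.0 m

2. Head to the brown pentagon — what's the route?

turn right 149°, forward 3.3 m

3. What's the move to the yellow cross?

turn left 167°, forward 5.5 m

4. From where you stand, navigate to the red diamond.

turn left 134°, forward 6.1 m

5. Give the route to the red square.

turn left 92°, forward 2.2 m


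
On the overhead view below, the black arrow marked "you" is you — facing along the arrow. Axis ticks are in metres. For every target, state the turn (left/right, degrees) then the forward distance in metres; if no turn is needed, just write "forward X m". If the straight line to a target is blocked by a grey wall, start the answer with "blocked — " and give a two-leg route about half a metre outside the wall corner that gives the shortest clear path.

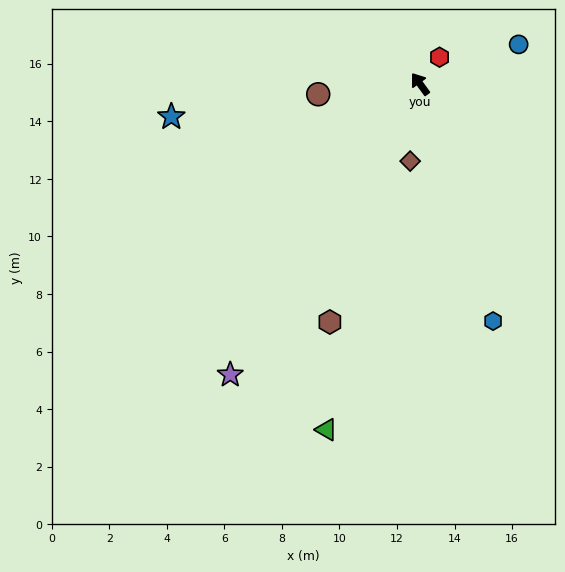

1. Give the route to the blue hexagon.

turn left 161°, forward 8.6 m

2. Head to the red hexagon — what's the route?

turn right 72°, forward 1.2 m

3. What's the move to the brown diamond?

turn left 137°, forward 2.7 m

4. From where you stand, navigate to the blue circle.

turn right 104°, forward 3.7 m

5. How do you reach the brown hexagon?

turn left 123°, forward 8.8 m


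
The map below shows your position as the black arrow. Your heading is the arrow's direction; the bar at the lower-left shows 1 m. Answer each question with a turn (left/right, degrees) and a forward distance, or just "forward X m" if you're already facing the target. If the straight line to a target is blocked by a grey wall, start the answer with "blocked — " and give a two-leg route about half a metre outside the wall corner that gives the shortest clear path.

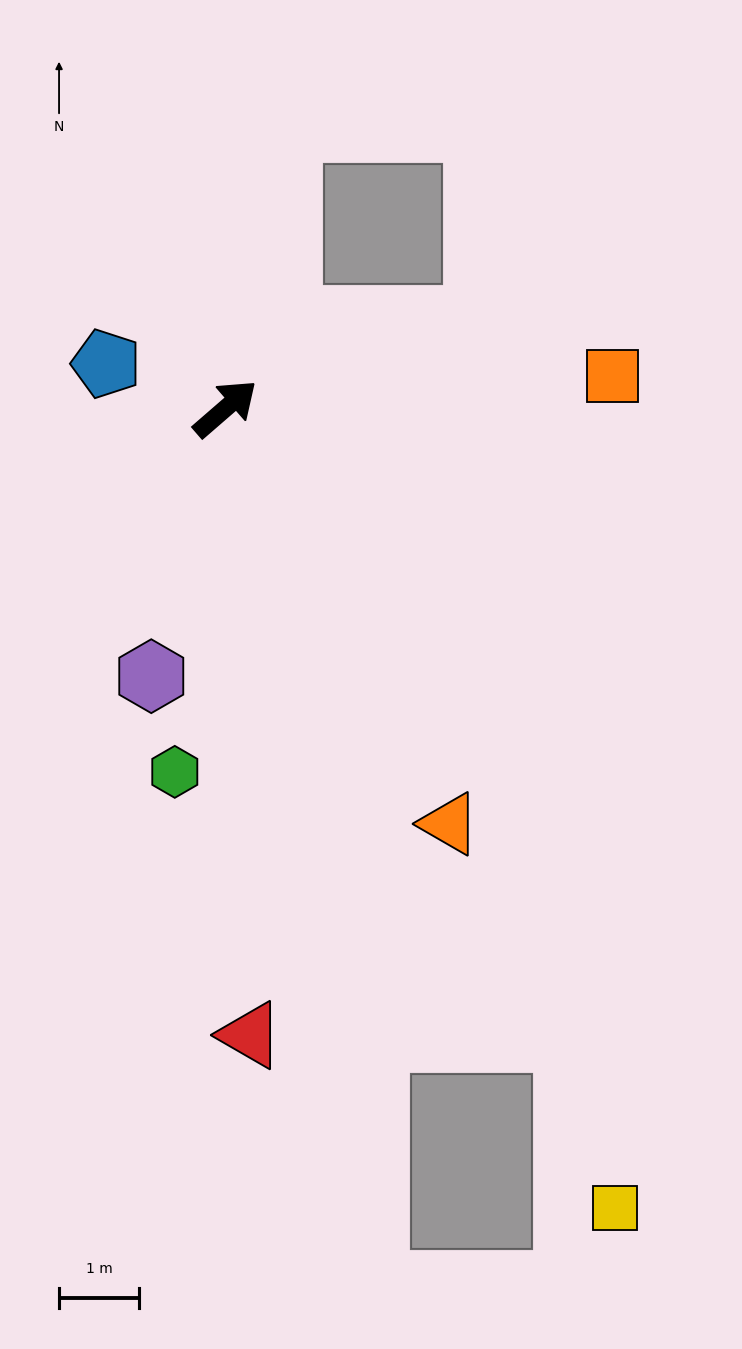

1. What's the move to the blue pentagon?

turn left 119°, forward 1.6 m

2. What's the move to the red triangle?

turn right 129°, forward 7.9 m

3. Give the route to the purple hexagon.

turn right 146°, forward 3.5 m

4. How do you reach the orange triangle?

turn right 103°, forward 5.9 m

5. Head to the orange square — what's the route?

turn right 36°, forward 4.9 m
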